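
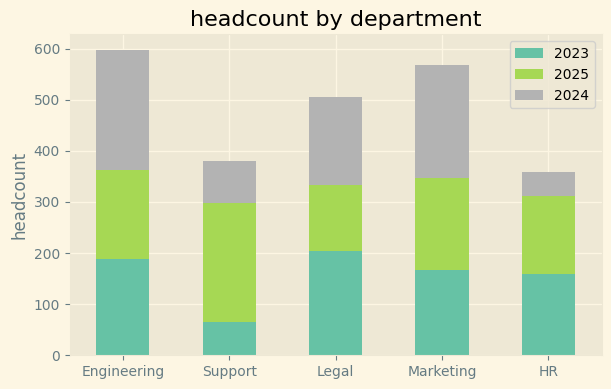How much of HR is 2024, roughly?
2024 top ≈ 350, bottom ≈ 300; segment ≈ 50.

≈ 50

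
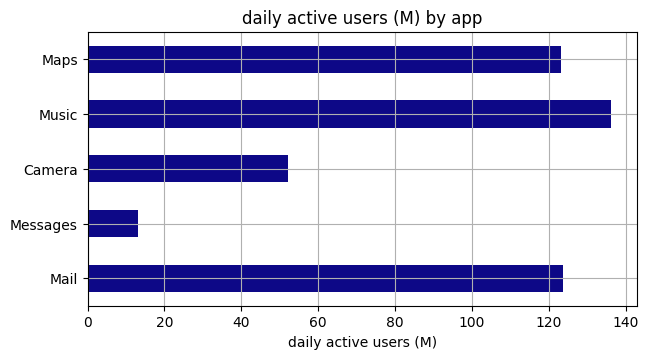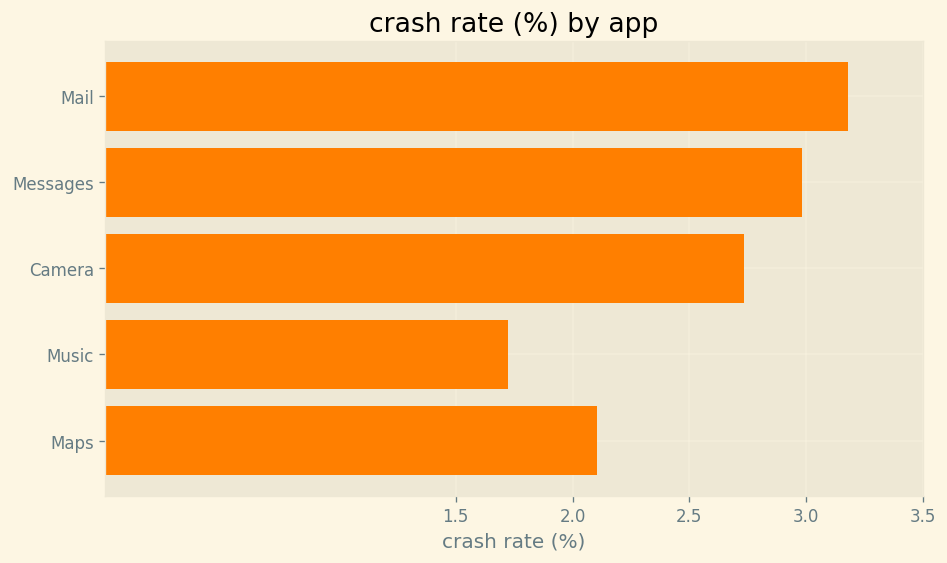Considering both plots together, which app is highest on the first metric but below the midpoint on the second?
Chart 2 median crash rate (%) ≈ 2.5; below-median apps: Music, Maps. Among those, Music has the highest daily active users (M) (≈ 140).

Music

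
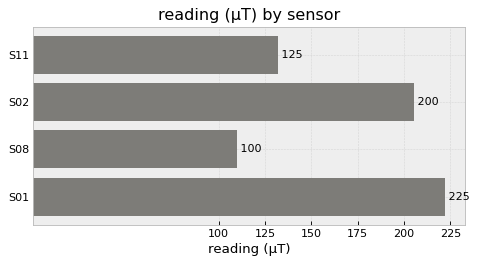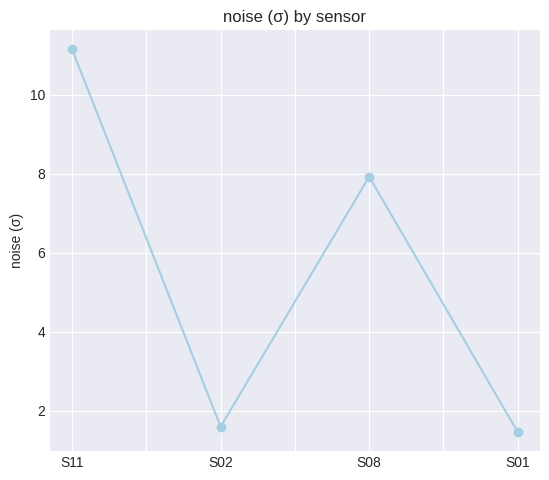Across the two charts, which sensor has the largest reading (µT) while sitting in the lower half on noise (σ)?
S01

Chart 2 median noise (σ) ≈ 4; below-median sensors: S02, S01. Among those, S01 has the highest reading (µT) (≈ 225).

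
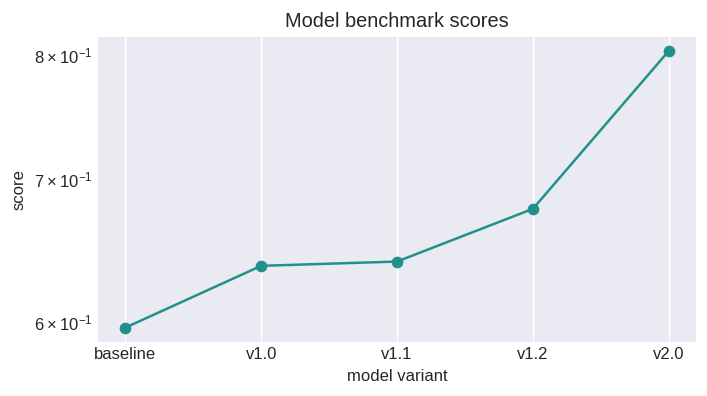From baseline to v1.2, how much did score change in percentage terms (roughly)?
baseline ≈ 0.60, v1.2 ≈ 0.68; (0.68 − 0.60) / 0.60 ≈ +13.3%.

≈ +13.3%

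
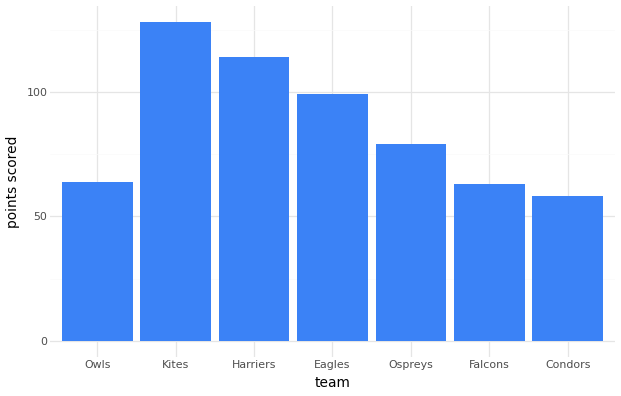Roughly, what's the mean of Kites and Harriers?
≈ 120

(120 + 120) / 2 ≈ 120.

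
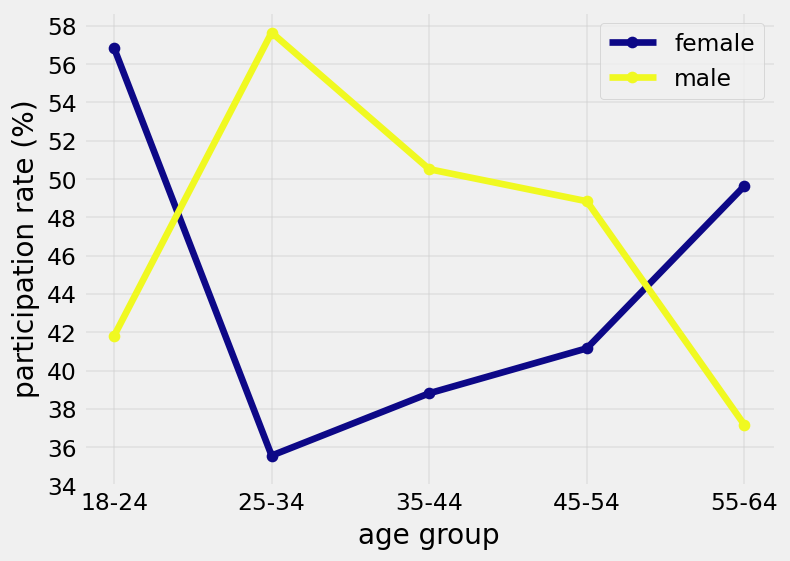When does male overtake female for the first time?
25-34

18-24: male ≈ 42 vs female ≈ 56 (not yet); 25-34: male ≈ 58 vs female ≈ 36 (first crossover).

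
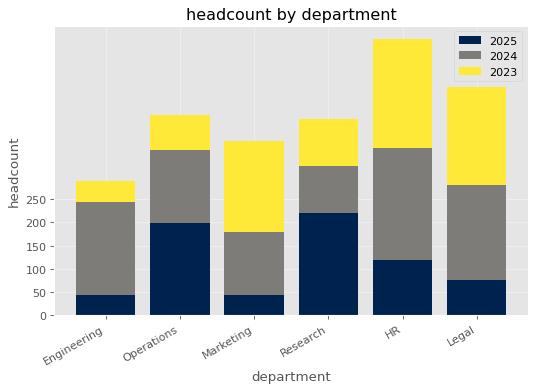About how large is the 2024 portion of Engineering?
≈ 200

2024 top ≈ 250, bottom ≈ 50; segment ≈ 200.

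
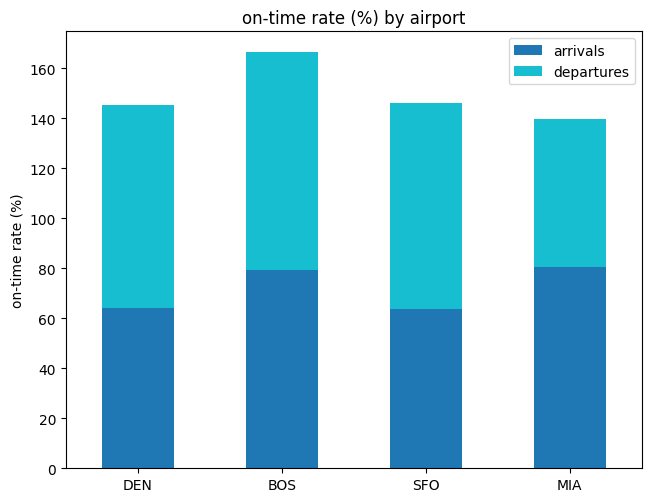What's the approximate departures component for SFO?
departures top ≈ 140, bottom ≈ 60; segment ≈ 80.

≈ 80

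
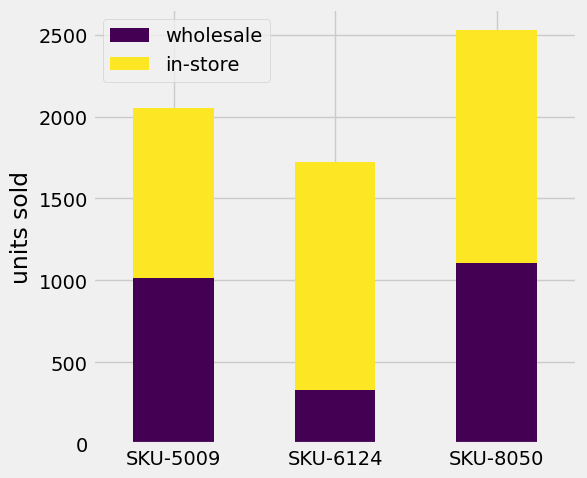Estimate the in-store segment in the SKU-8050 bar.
≈ 1500

in-store top ≈ 2500, bottom ≈ 1000; segment ≈ 1500.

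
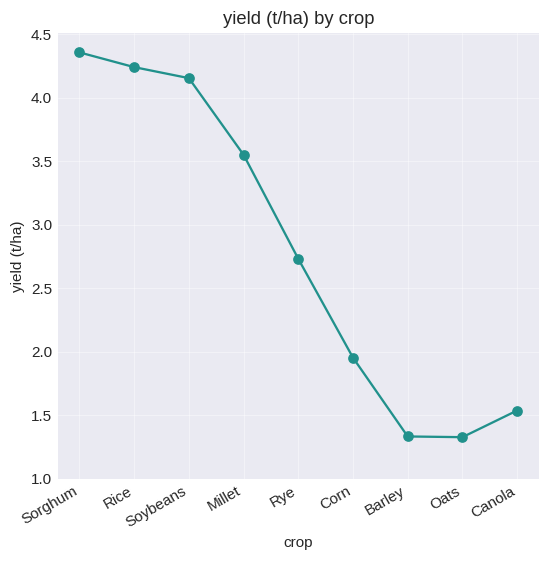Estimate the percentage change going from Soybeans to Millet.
≈ -12.5%

Soybeans ≈ 4.0, Millet ≈ 3.5; (3.5 − 4.0) / 4.0 ≈ -12.5%.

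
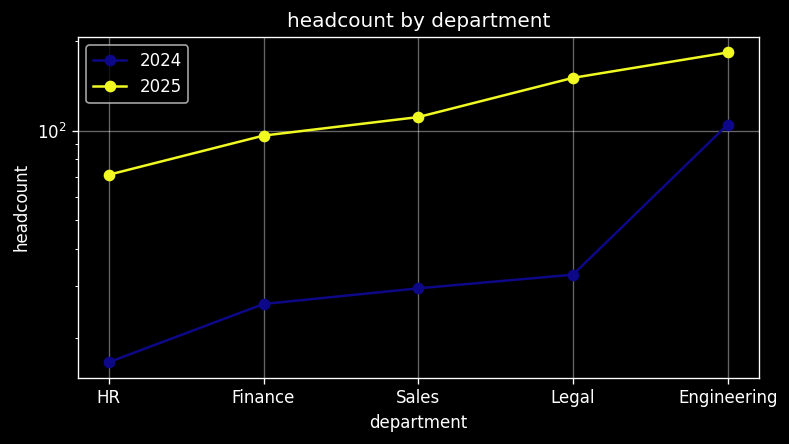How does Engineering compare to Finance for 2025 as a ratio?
Engineering ≈ 180, Finance ≈ 100; 180/100 ≈ 1.8.

≈ 1.8×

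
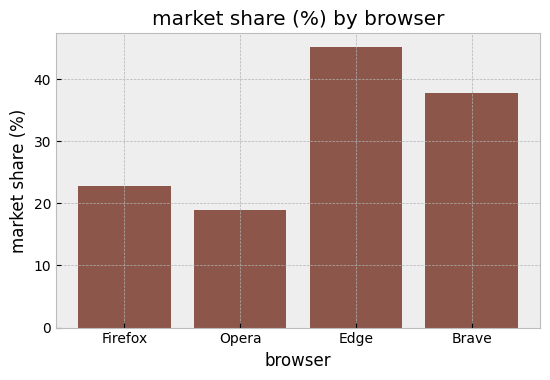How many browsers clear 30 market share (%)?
2

Above 30: Edge, Brave.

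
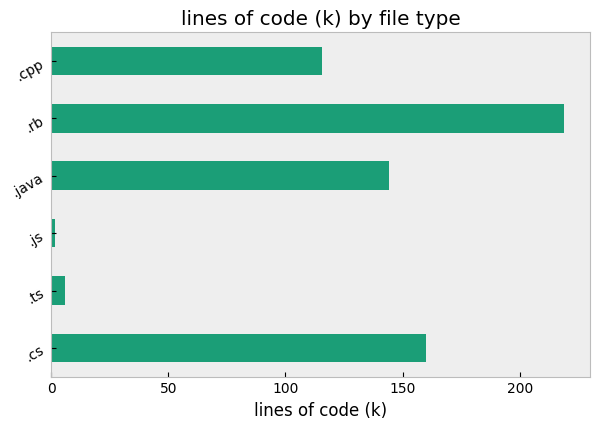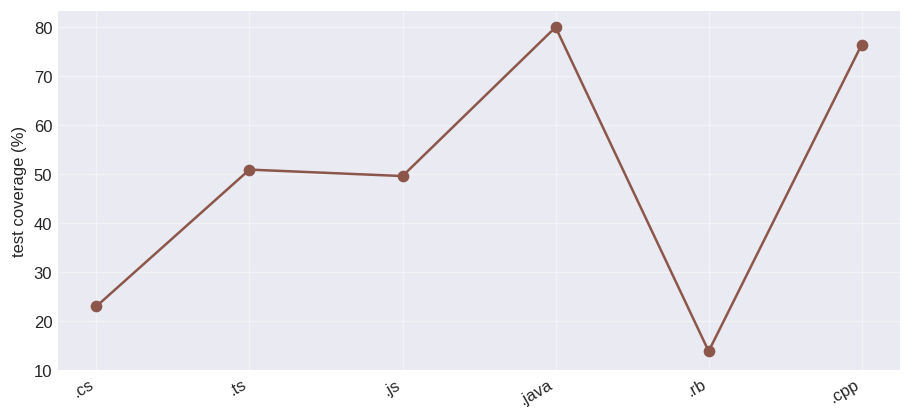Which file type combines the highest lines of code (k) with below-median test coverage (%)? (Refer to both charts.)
Chart 2 median test coverage (%) ≈ 50; below-median file types: .cs, .js, .rb. Among those, .rb has the highest lines of code (k) (≈ 225).

.rb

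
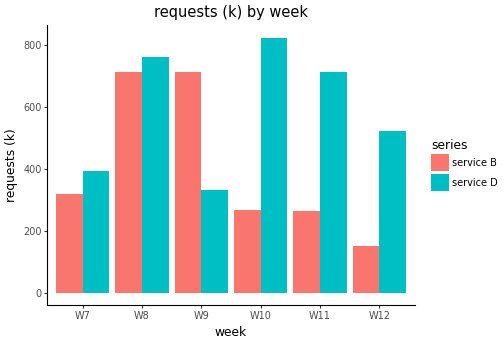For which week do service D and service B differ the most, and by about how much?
W10, ≈ 500 k

W10: service D ≈ 800, service B ≈ 300 → gap ≈ 500. Next-largest (W11) is only ≈ 400.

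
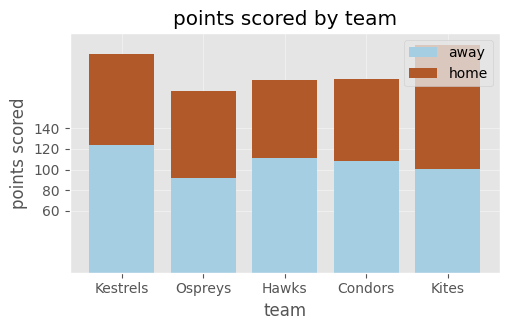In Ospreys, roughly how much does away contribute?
away top ≈ 100, bottom ≈ 0; segment ≈ 100.

≈ 100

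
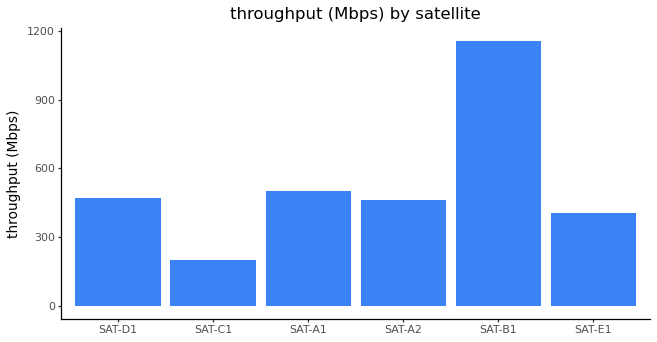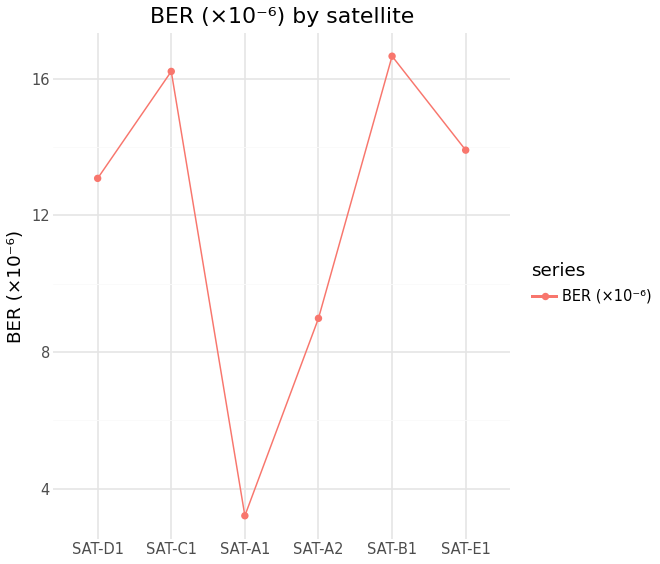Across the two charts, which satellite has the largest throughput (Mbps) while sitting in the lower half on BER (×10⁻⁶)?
Chart 2 median BER (×10⁻⁶) ≈ 14; below-median satellites: SAT-D1, SAT-A1, SAT-A2. Among those, SAT-A1 has the highest throughput (Mbps) (≈ 600).

SAT-A1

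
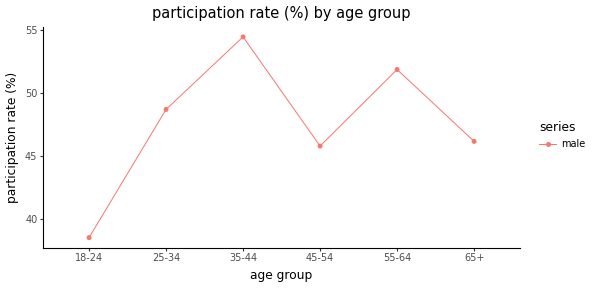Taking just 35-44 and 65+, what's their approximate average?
≈ 50

(54 + 46) / 2 ≈ 50.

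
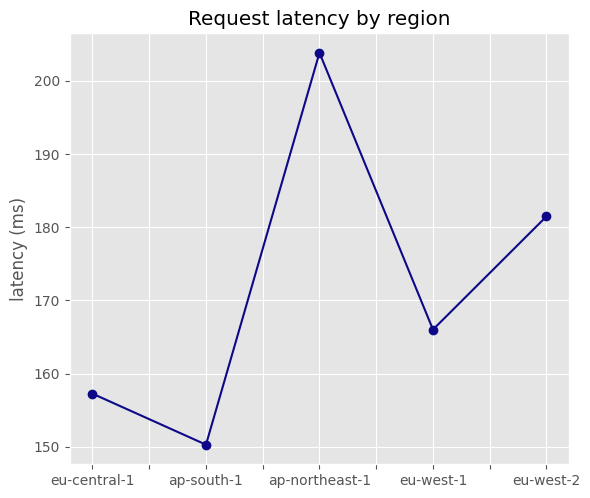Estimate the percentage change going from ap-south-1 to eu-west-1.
ap-south-1 ≈ 150, eu-west-1 ≈ 165; (165 − 150) / 150 ≈ +10%.

≈ +10%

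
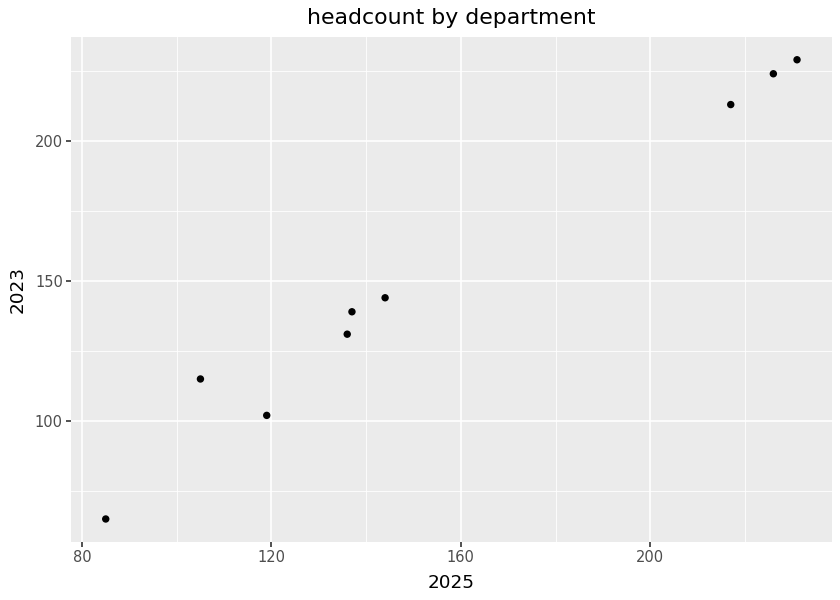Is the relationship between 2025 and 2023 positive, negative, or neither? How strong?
Points are positively correlated; strong (|r| ≈ 1.0).

positive, strong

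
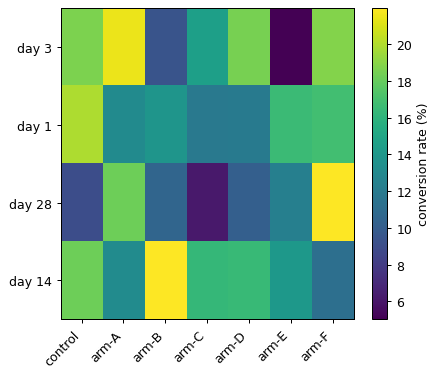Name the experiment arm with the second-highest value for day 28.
Top 3 for day 28: arm-F ≈ 22, arm-A ≈ 18, arm-E ≈ 12.

arm-A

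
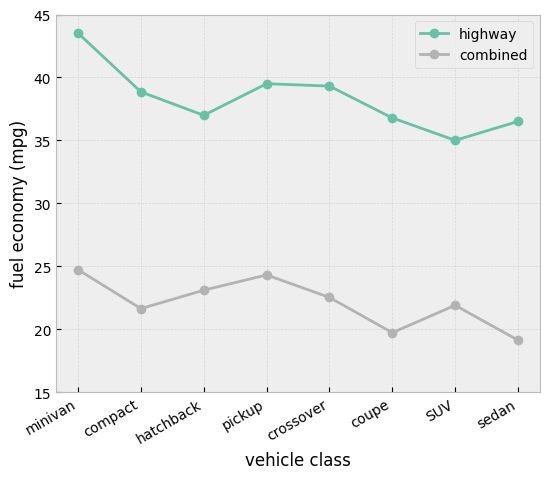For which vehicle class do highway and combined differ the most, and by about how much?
minivan, ≈ 20 mpg

minivan: highway ≈ 45, combined ≈ 25 → gap ≈ 20. Next-largest (sedan) is only ≈ 15.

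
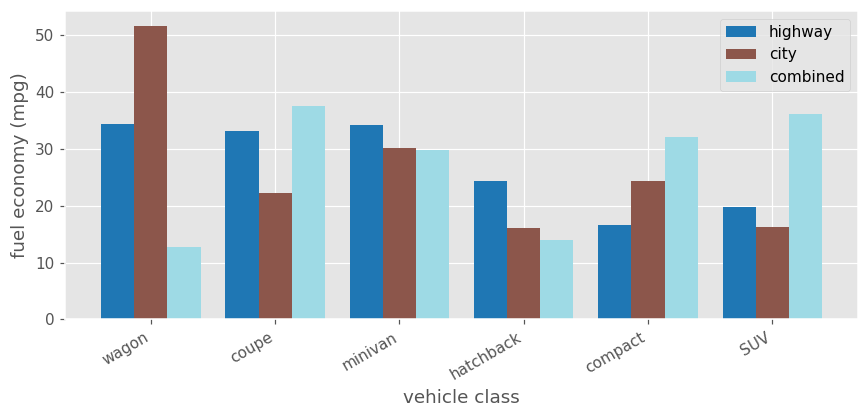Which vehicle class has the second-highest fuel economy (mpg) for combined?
SUV

Top 3 for combined: coupe ≈ 40, SUV ≈ 35, compact ≈ 30.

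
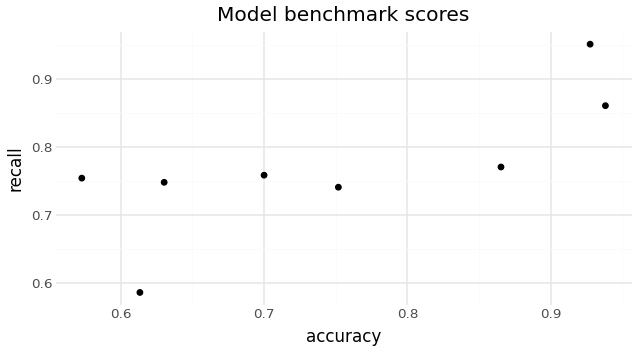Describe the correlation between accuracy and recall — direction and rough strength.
Points are positively correlated; strong (|r| ≈ 0.8).

positive, strong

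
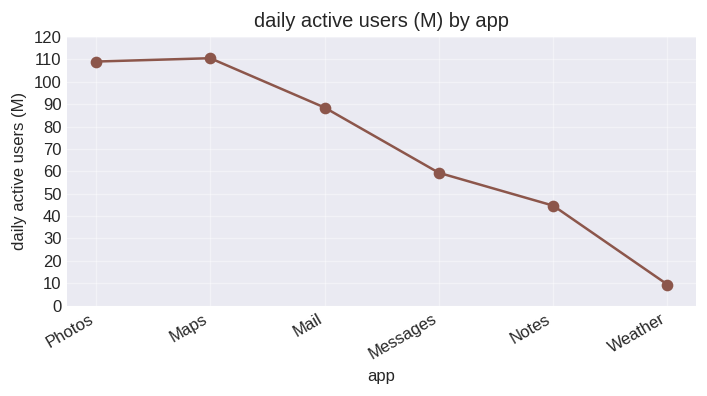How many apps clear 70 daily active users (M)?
Above 70: Photos, Maps, Mail.

3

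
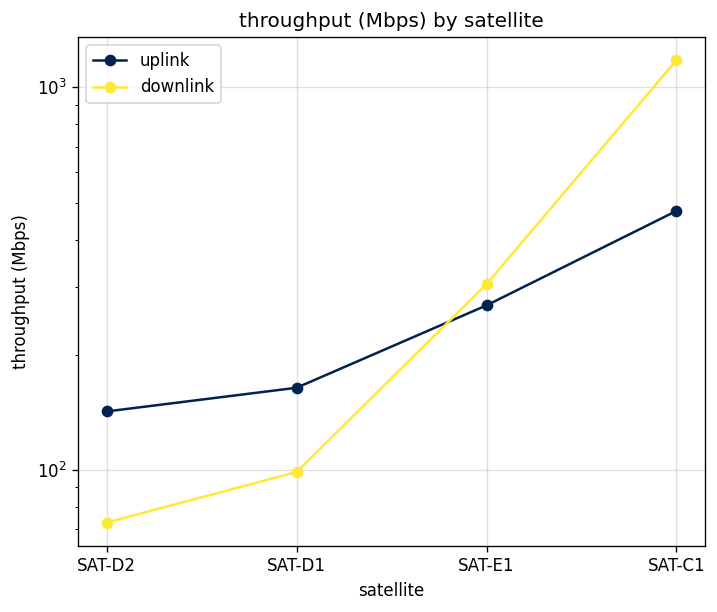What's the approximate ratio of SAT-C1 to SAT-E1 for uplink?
≈ 1.67×

SAT-C1 ≈ 500, SAT-E1 ≈ 300; 500/300 ≈ 1.67.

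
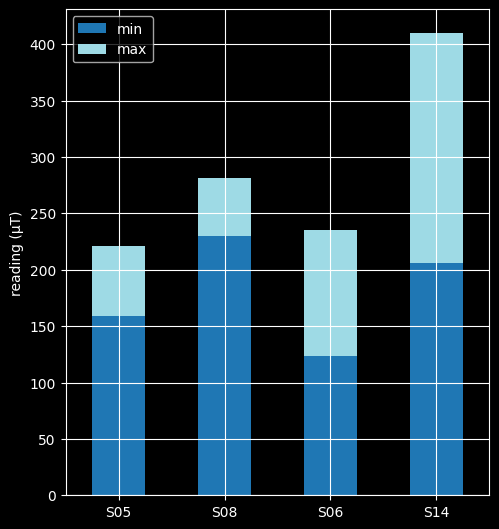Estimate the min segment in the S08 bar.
≈ 250

min top ≈ 250, bottom ≈ 0; segment ≈ 250.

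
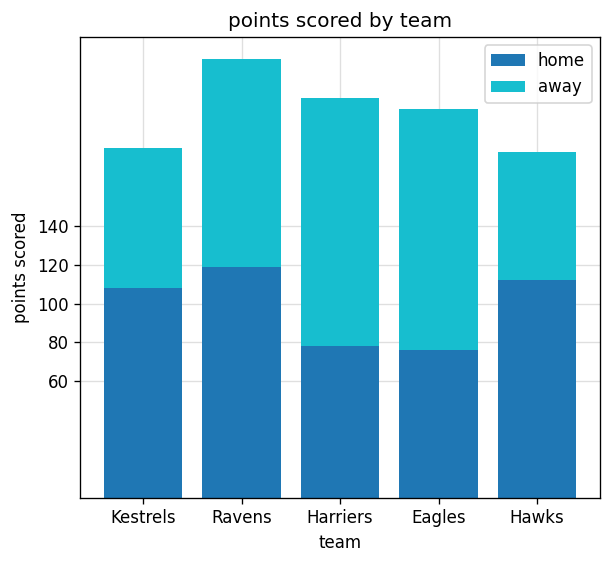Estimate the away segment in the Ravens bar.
≈ 100

away top ≈ 220, bottom ≈ 120; segment ≈ 100.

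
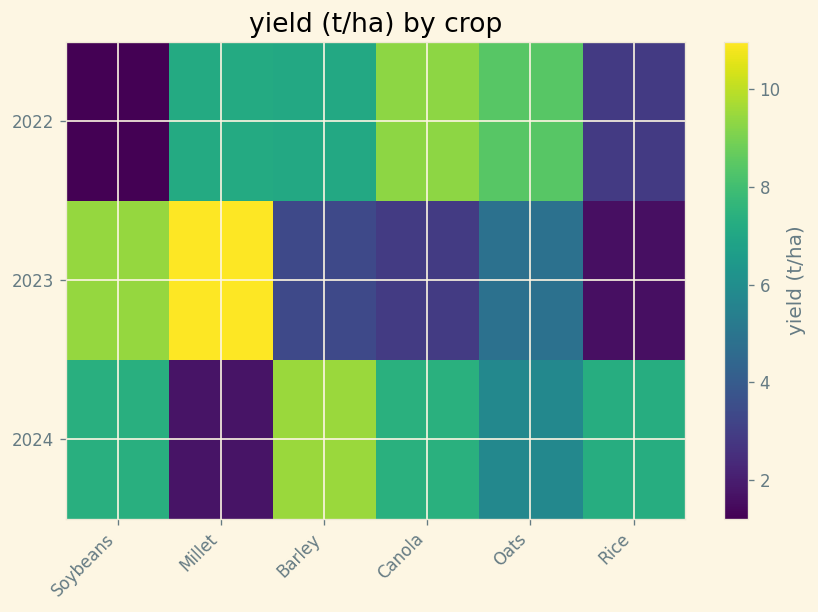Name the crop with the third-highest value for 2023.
Top 4 for 2023: Millet ≈ 11, Soybeans ≈ 9, Oats ≈ 5, Barley ≈ 3.

Oats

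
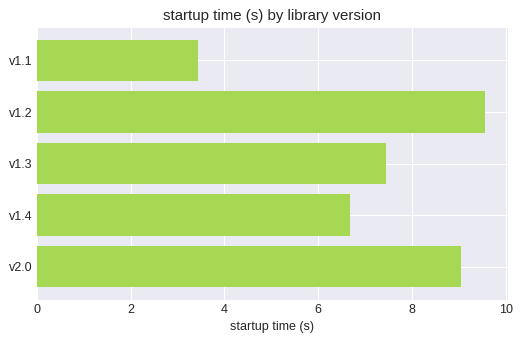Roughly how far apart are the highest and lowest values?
Max v1.2 ≈ 10, min v1.1 ≈ 3; range ≈ 7.

≈ 7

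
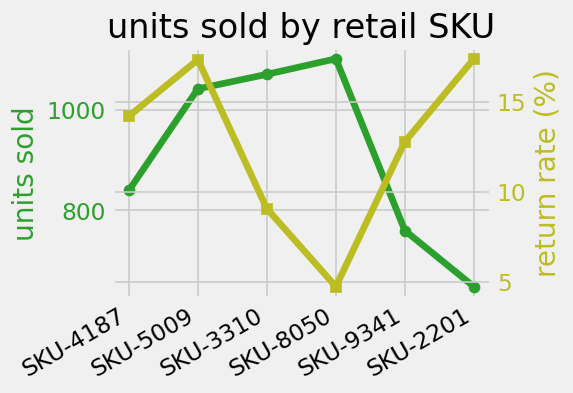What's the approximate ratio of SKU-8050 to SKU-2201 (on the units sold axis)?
SKU-8050 ≈ 1100, SKU-2201 ≈ 650; 1100/650 ≈ 1.69.

≈ 1.69×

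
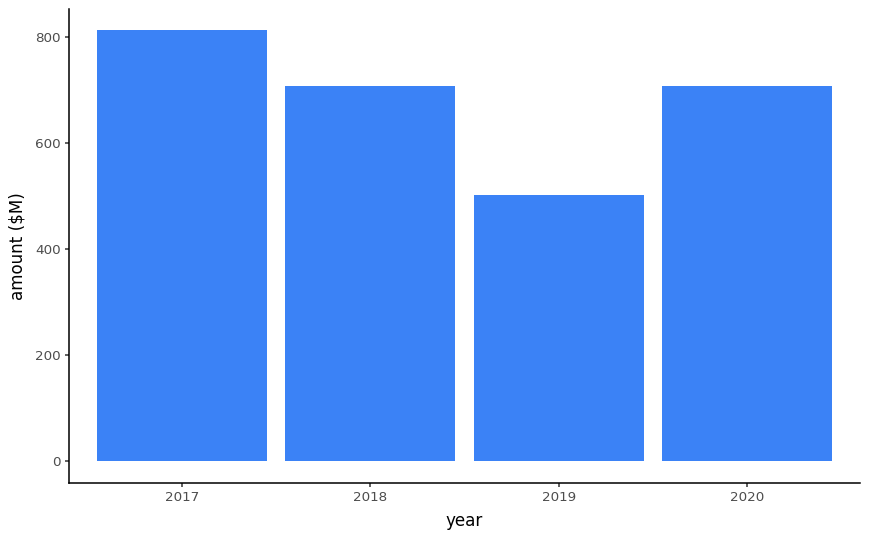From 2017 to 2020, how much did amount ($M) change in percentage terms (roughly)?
≈ -12.5%

2017 ≈ 800, 2020 ≈ 700; (700 − 800) / 800 ≈ -12.5%.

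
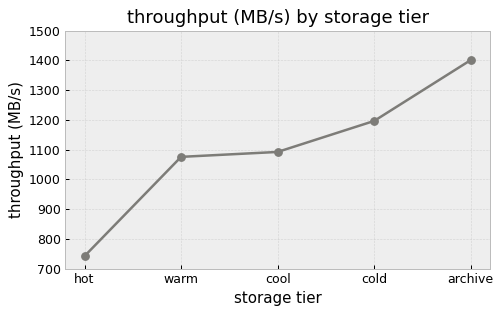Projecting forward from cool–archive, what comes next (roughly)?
≈ 1550

Last three: 1100, 1200, 1400 → slope ≈ 150/step → next ≈ 1550.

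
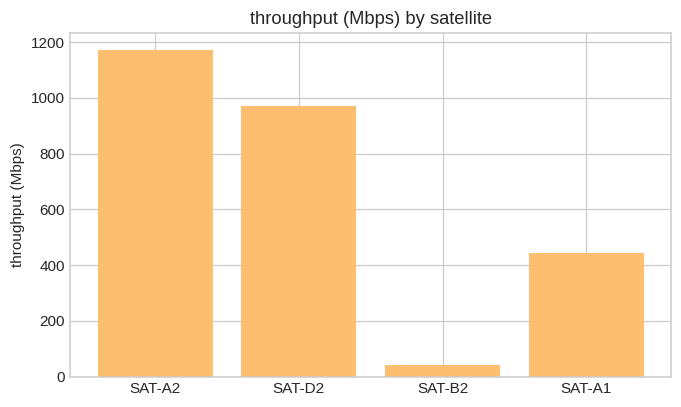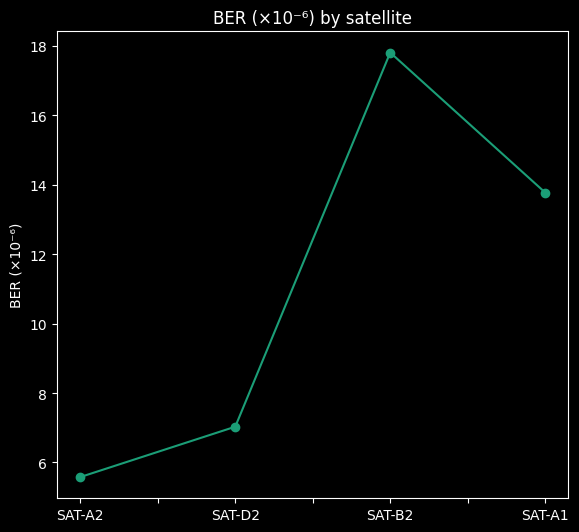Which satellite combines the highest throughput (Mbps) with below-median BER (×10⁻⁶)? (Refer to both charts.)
Chart 2 median BER (×10⁻⁶) ≈ 10; below-median satellites: SAT-A2, SAT-D2. Among those, SAT-A2 has the highest throughput (Mbps) (≈ 1200).

SAT-A2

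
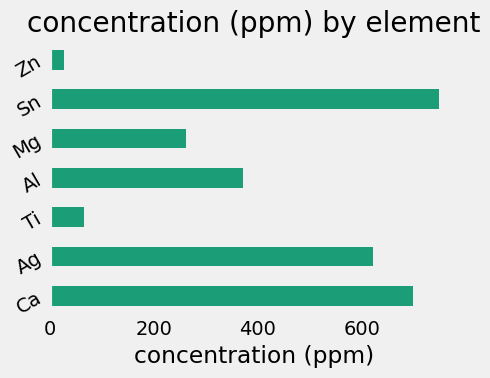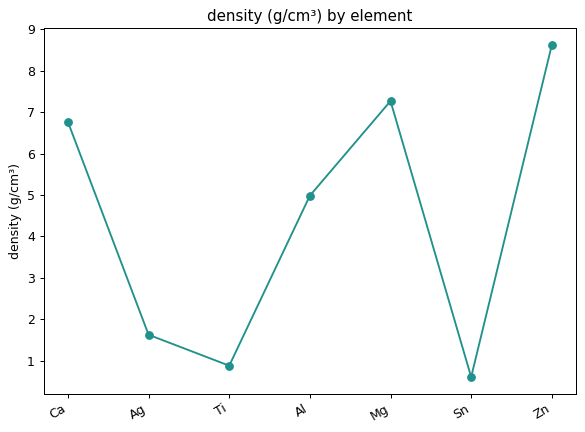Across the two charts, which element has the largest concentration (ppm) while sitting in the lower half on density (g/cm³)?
Sn

Chart 2 median density (g/cm³) ≈ 5; below-median elements: Ag, Ti, Sn. Among those, Sn has the highest concentration (ppm) (≈ 700).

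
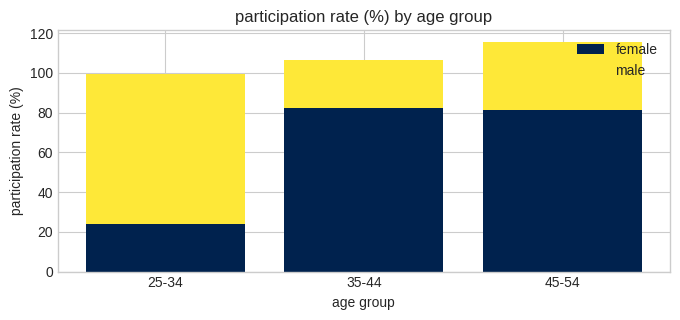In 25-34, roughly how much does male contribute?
≈ 80

male top ≈ 100, bottom ≈ 20; segment ≈ 80.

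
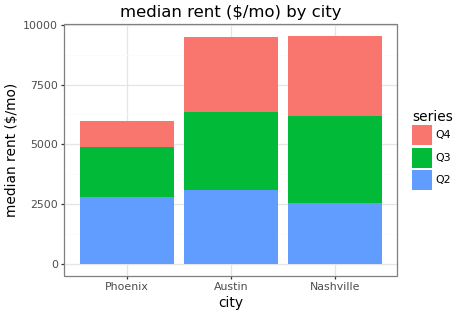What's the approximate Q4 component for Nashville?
≈ 4000

Q4 top ≈ 10000, bottom ≈ 6000; segment ≈ 4000.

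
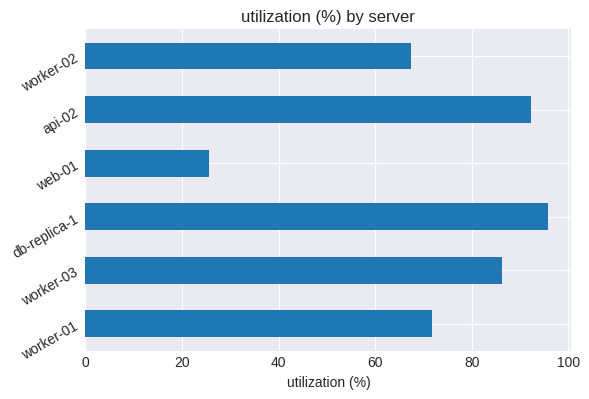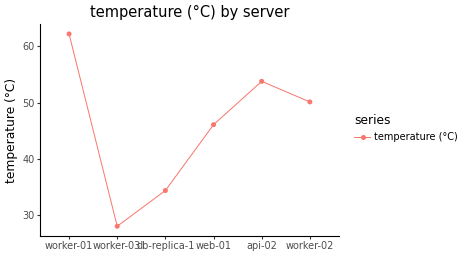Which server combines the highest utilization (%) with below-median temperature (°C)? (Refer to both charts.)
Chart 2 median temperature (°C) ≈ 50; below-median servers: worker-03, db-replica-1, web-01. Among those, db-replica-1 has the highest utilization (%) (≈ 100).

db-replica-1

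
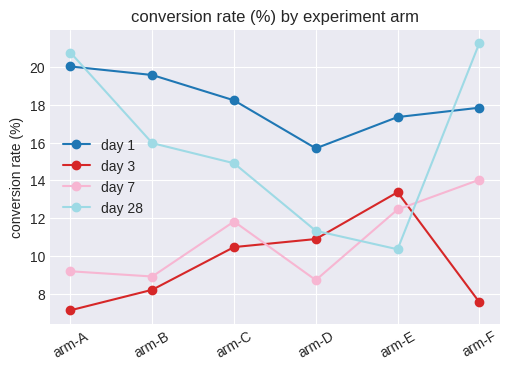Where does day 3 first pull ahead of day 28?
arm-E

arm-D: day 3 ≈ 10 vs day 28 ≈ 12 (not yet); arm-E: day 3 ≈ 14 vs day 28 ≈ 10 (first crossover).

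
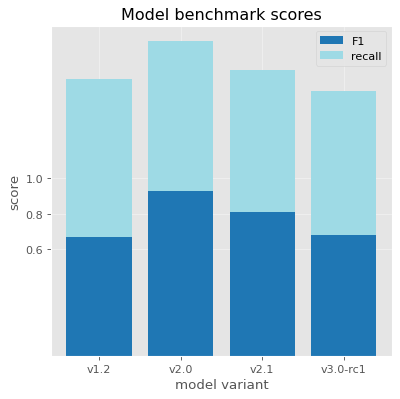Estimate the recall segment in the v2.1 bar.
recall top ≈ 1.6, bottom ≈ 0.8; segment ≈ 0.8.

≈ 0.8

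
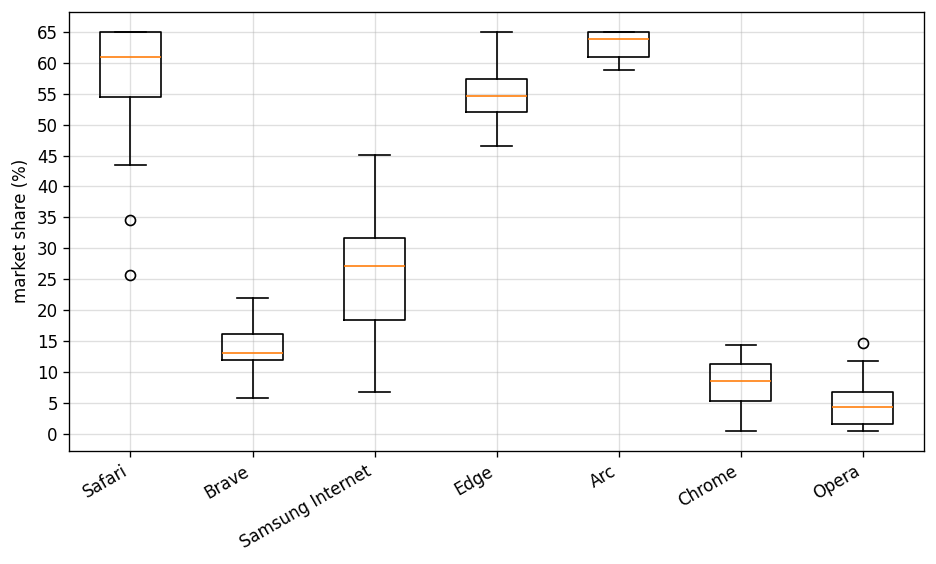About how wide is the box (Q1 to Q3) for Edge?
Q3 ≈ 55, Q1 ≈ 50; IQR ≈ 5.

≈ 5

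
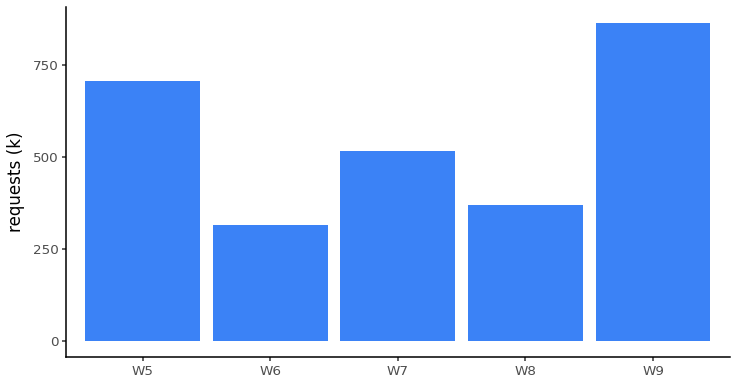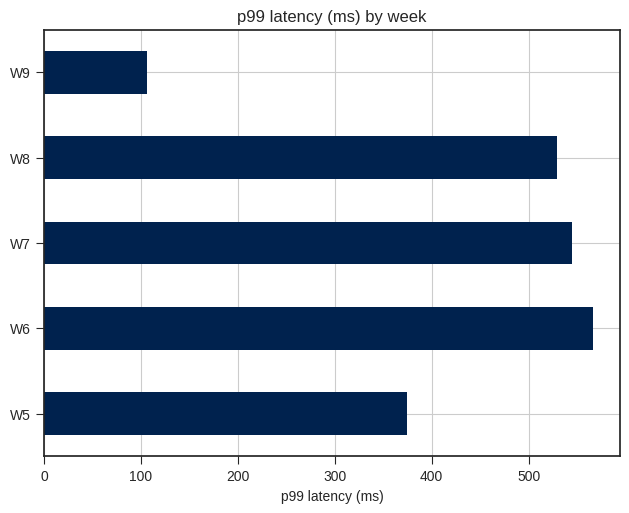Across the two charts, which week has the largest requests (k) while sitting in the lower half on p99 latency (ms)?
Chart 2 median p99 latency (ms) ≈ 500; below-median weeks: W5, W9. Among those, W9 has the highest requests (k) (≈ 900).

W9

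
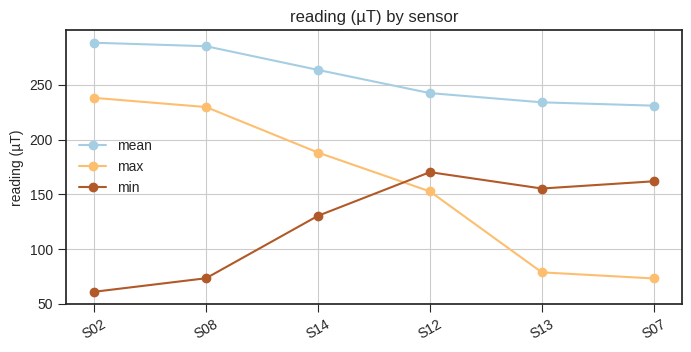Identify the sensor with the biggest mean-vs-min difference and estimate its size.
S02: mean ≈ 280, min ≈ 60 → gap ≈ 220. Next-largest (S08) is only ≈ 200.

S02, ≈ 220 µT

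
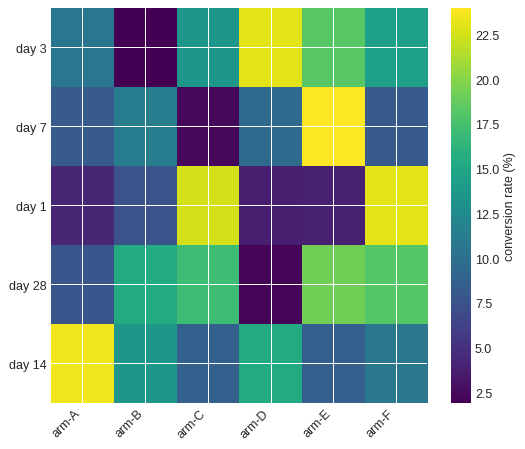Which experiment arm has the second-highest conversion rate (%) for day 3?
arm-E

Top 3 for day 3: arm-D ≈ 24, arm-E ≈ 18, arm-F ≈ 14.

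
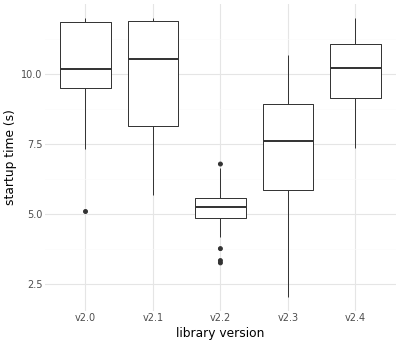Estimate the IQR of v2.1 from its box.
≈ 4.0

Q3 ≈ 12.0, Q1 ≈ 8.0; IQR ≈ 4.0.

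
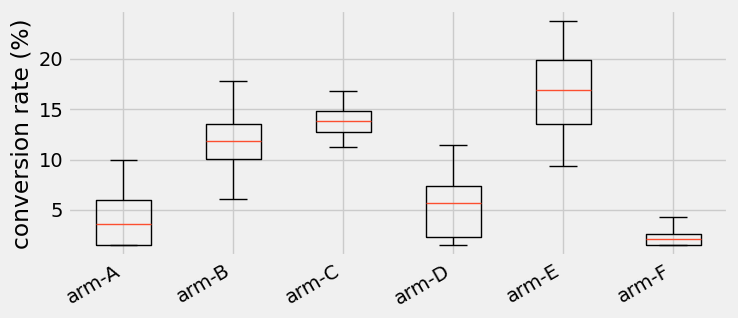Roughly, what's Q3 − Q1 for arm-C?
Q3 ≈ 14, Q1 ≈ 12; IQR ≈ 2.

≈ 2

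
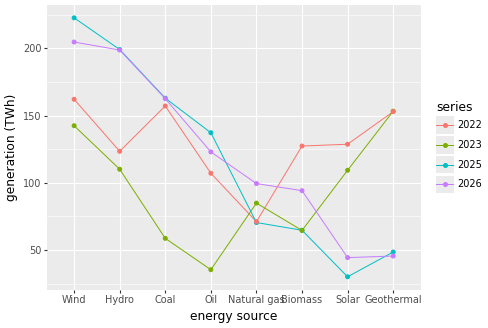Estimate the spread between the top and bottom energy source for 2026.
≈ 160

Max Wind ≈ 200, min Solar ≈ 40; range ≈ 160.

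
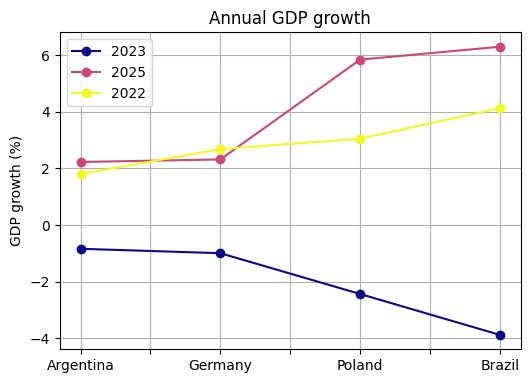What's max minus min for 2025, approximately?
Max Brazil ≈ 6, min Argentina ≈ 2; range ≈ 4.

≈ 4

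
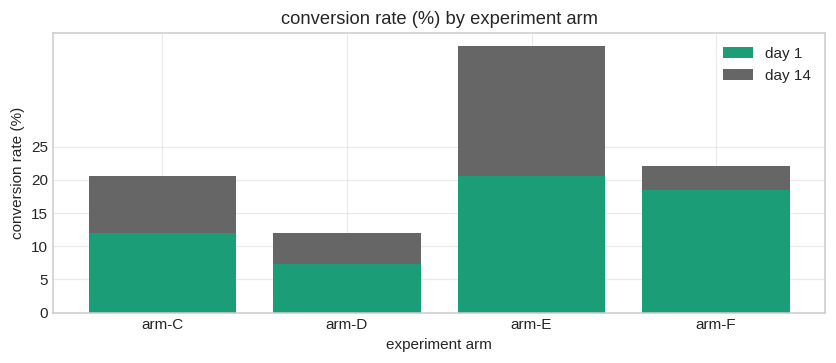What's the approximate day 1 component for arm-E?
≈ 20

day 1 top ≈ 20, bottom ≈ 0; segment ≈ 20.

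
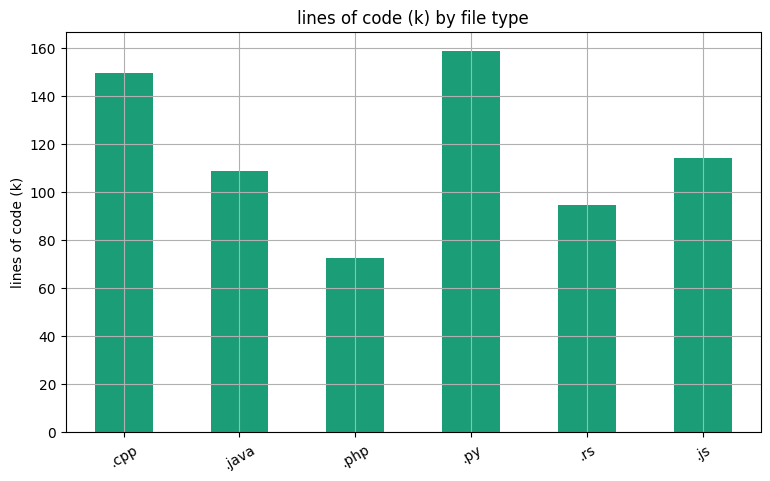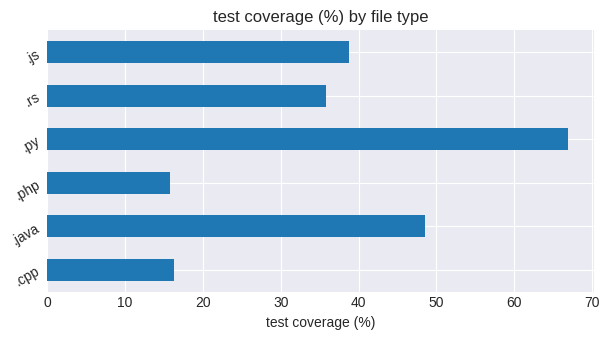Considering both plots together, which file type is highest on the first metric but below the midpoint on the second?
Chart 2 median test coverage (%) ≈ 40; below-median file types: .cpp, .php, .rs. Among those, .cpp has the highest lines of code (k) (≈ 140).

.cpp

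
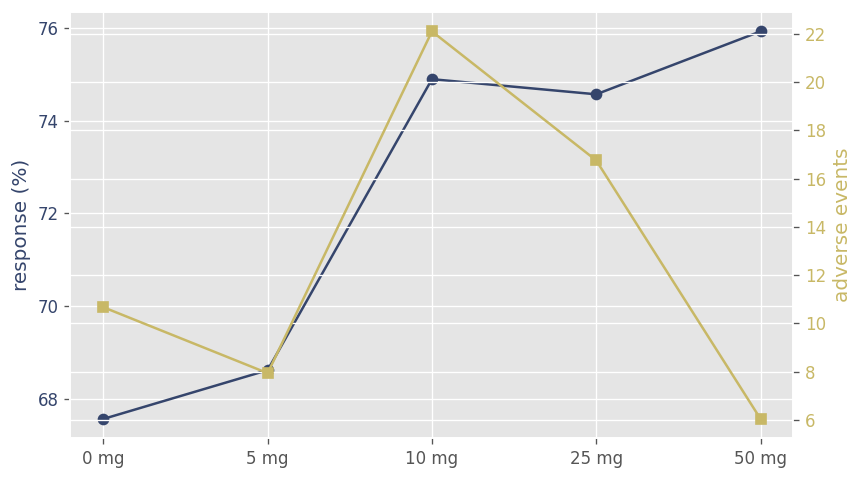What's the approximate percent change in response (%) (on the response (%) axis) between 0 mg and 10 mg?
≈ +10.3%

0 mg ≈ 68, 10 mg ≈ 75; (75 − 68) / 68 ≈ +10.3%.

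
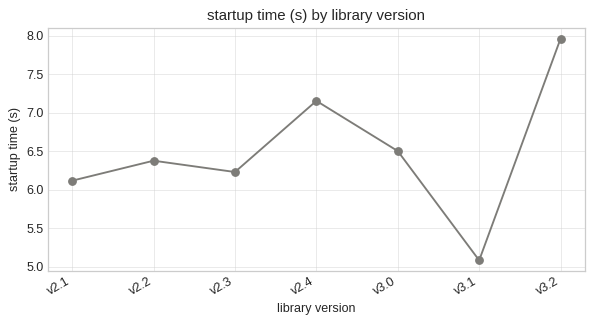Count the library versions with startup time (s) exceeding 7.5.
Above 7.5: v3.2.

1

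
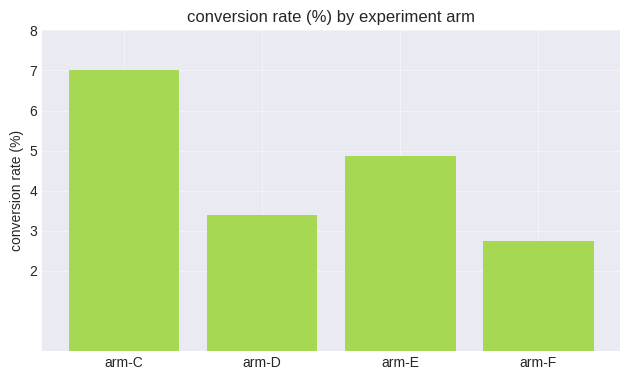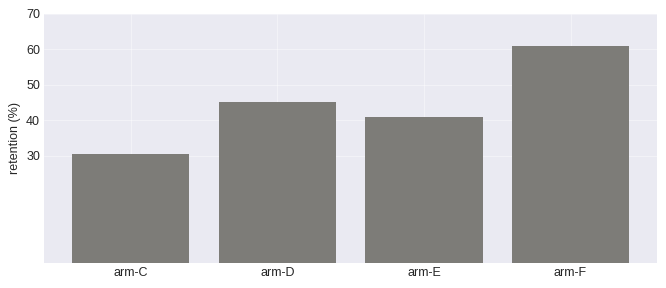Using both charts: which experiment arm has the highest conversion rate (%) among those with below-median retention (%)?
arm-C

Chart 2 median retention (%) ≈ 40; below-median experiment arms: arm-C, arm-E. Among those, arm-C has the highest conversion rate (%) (≈ 7).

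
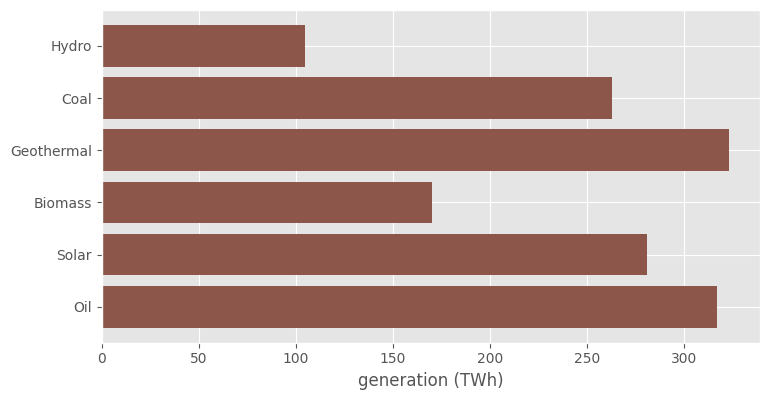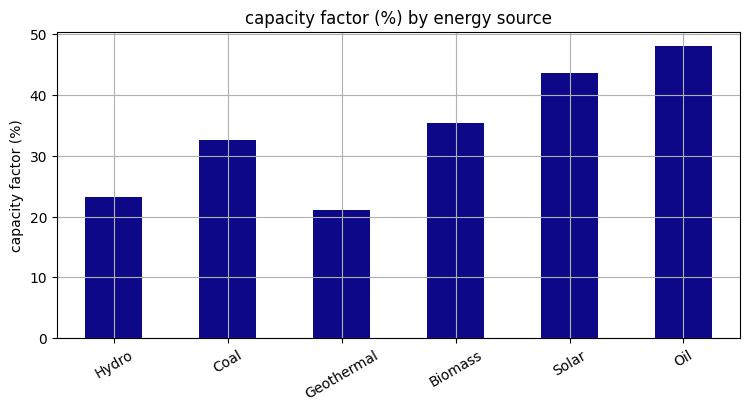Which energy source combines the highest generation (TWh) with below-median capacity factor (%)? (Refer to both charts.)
Chart 2 median capacity factor (%) ≈ 35; below-median energy sources: Hydro, Coal, Geothermal. Among those, Geothermal has the highest generation (TWh) (≈ 300).

Geothermal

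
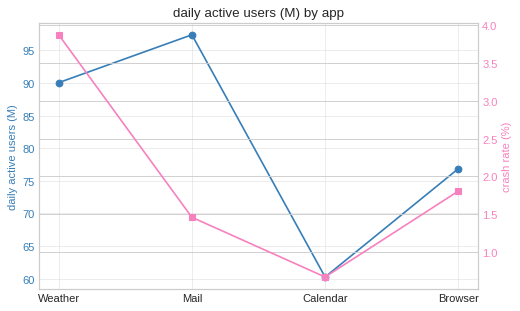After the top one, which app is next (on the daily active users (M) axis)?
Weather

Top 3 (on the daily active users (M) axis): Mail ≈ 95, Weather ≈ 90, Browser ≈ 75.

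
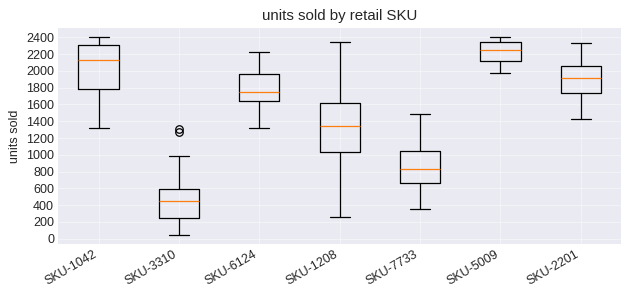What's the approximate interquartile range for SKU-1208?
Q3 ≈ 1600, Q1 ≈ 1000; IQR ≈ 600.

≈ 600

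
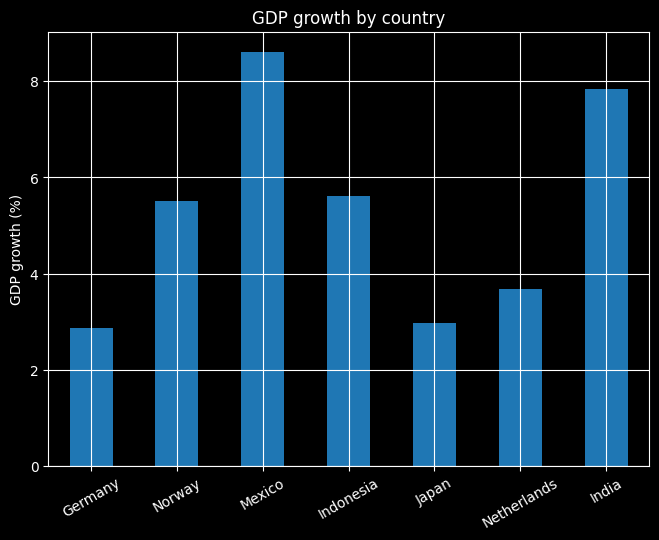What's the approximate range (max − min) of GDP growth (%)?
≈ 6

Max Mexico ≈ 9, min Germany ≈ 3; range ≈ 6.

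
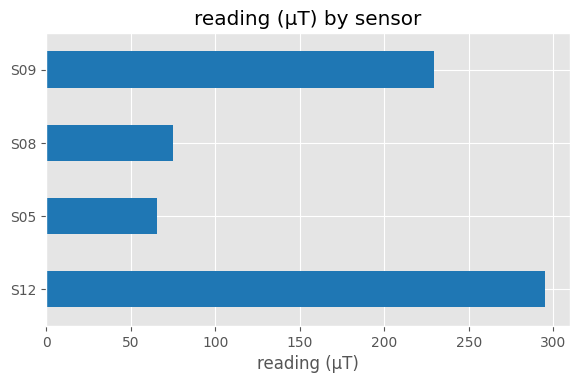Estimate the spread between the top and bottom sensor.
≈ 225

Max S12 ≈ 300, min S05 ≈ 75; range ≈ 225.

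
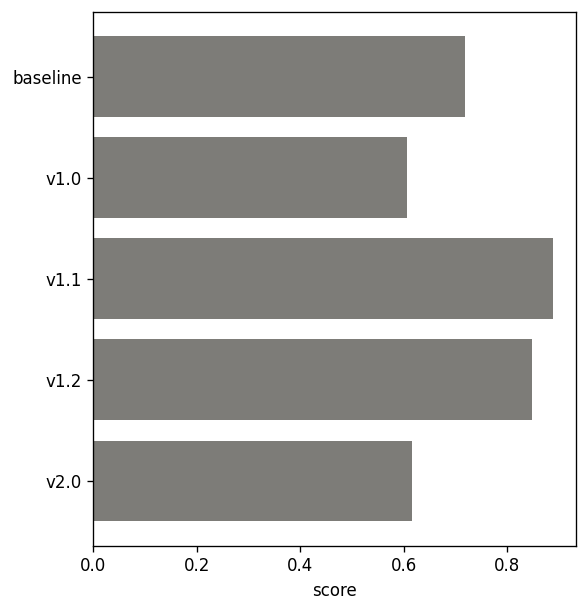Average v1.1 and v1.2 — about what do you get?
(0.9 + 0.8) / 2 ≈ 0.85.

≈ 0.85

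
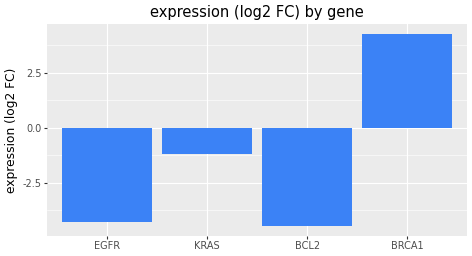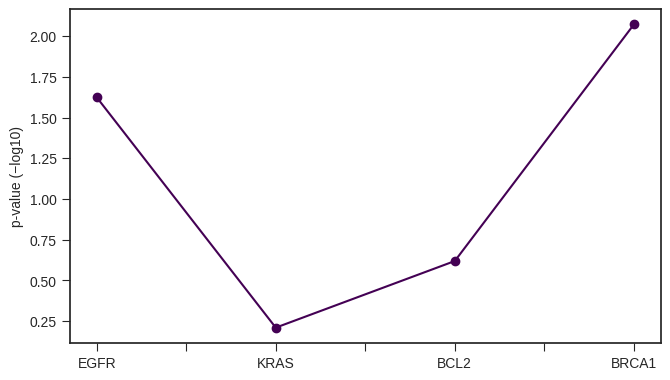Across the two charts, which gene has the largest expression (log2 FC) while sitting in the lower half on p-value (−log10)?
KRAS

Chart 2 median p-value (−log10) ≈ 1.2; below-median genes: KRAS, BCL2. Among those, KRAS has the highest expression (log2 FC) (≈ -1).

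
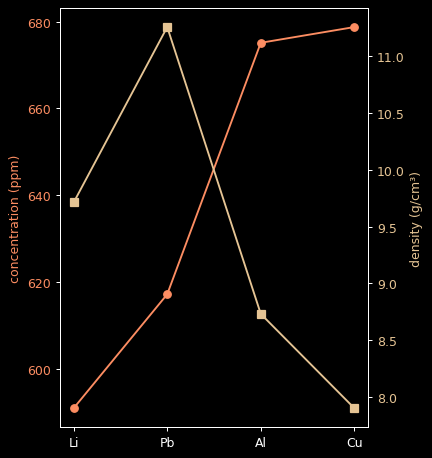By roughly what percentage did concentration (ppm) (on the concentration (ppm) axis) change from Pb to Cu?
≈ +9.7%

Pb ≈ 620, Cu ≈ 680; (680 − 620) / 620 ≈ +9.7%.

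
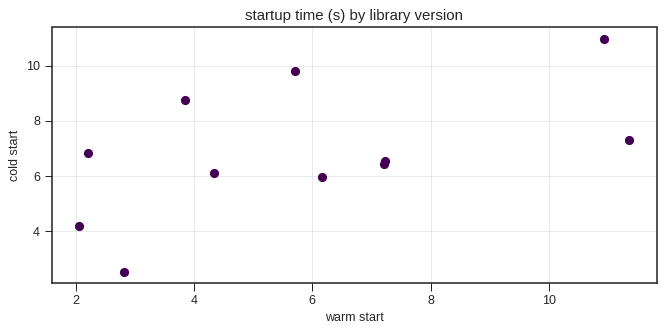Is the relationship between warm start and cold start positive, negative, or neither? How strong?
Points are positively correlated; moderate (|r| ≈ 0.6).

positive, moderate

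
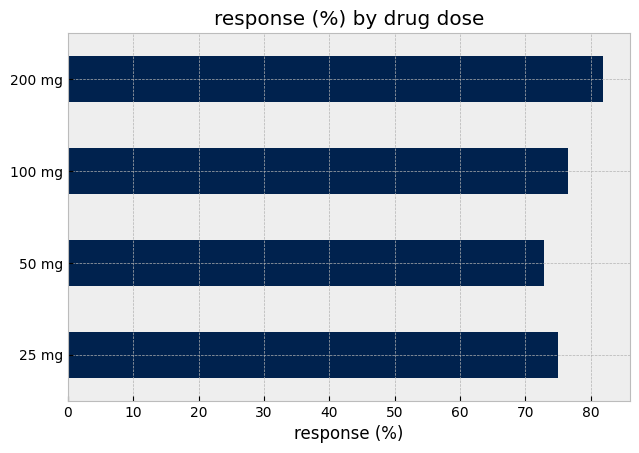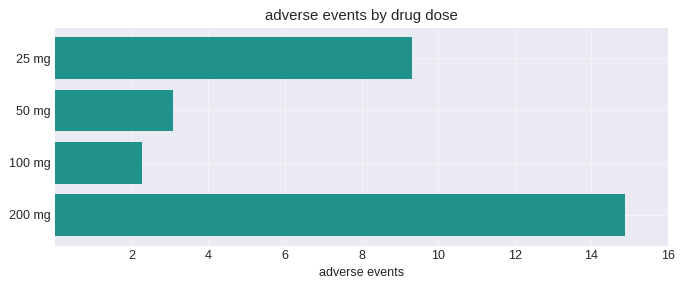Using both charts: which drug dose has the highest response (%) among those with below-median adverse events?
100 mg

Chart 2 median adverse events ≈ 6; below-median drug doses: 50 mg, 100 mg. Among those, 100 mg has the highest response (%) (≈ 80).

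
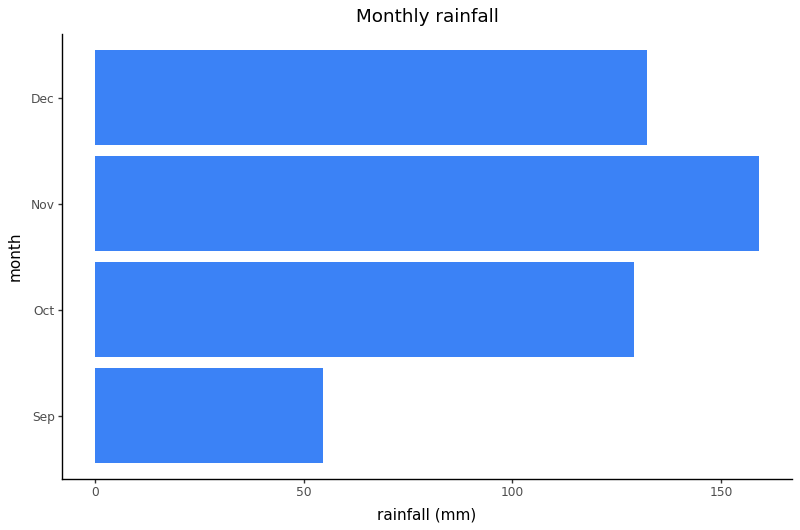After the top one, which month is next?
Top 3: Nov ≈ 160, Dec ≈ 140, Oct ≈ 120.

Dec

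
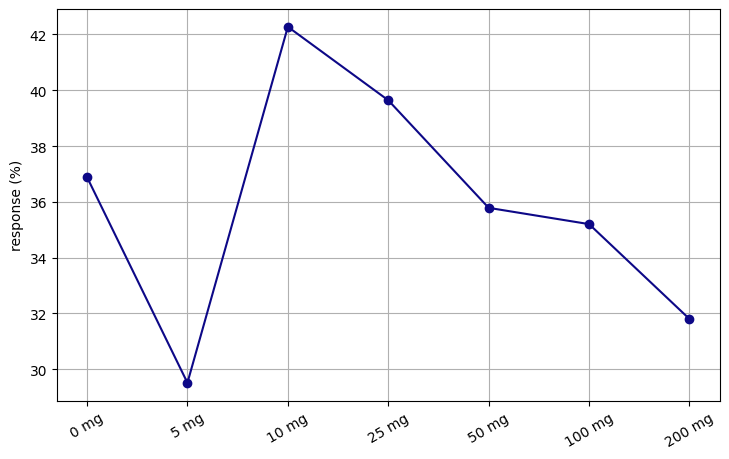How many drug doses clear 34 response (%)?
Above 34: 0 mg, 10 mg, 25 mg, 50 mg, 100 mg.

5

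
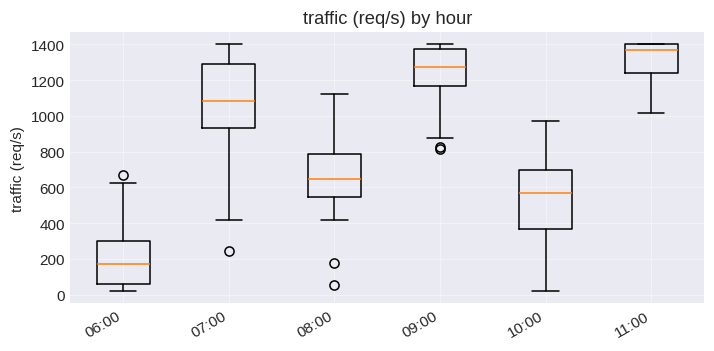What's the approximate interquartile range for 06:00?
≈ 200

Q3 ≈ 200, Q1 ≈ 0; IQR ≈ 200.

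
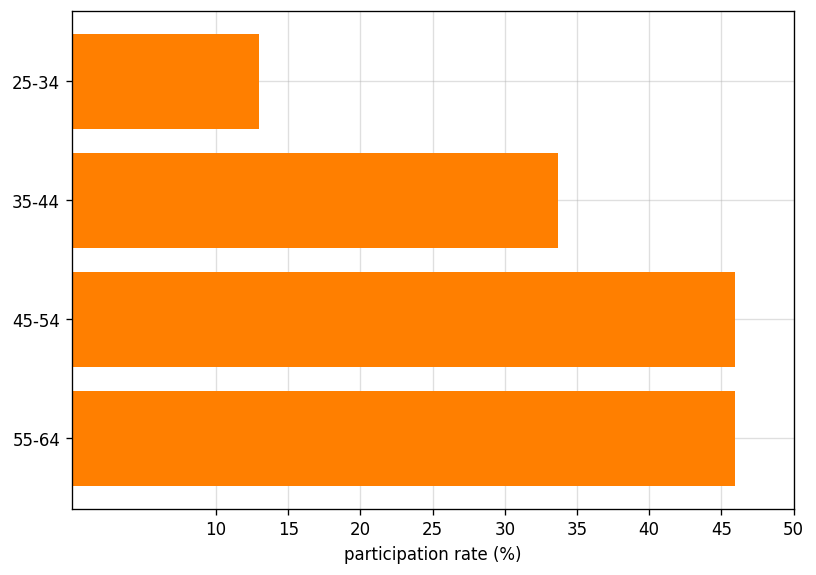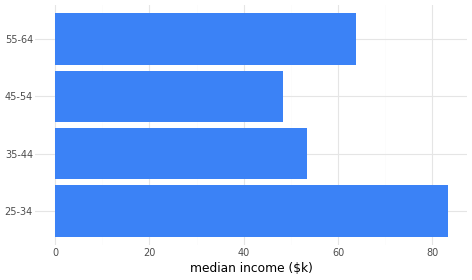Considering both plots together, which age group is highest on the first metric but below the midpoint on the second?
Chart 2 median median income ($k) ≈ 60; below-median age groups: 35-44, 45-54. Among those, 45-54 has the highest participation rate (%) (≈ 45).

45-54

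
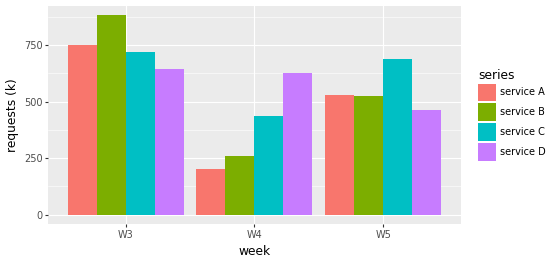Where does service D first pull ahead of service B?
W3: service D ≈ 600 vs service B ≈ 900 (not yet); W4: service D ≈ 600 vs service B ≈ 300 (first crossover).

W4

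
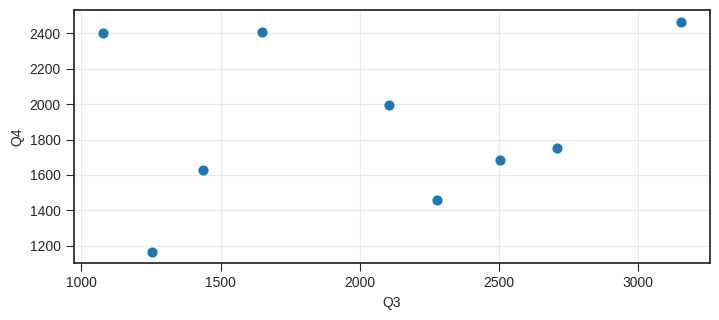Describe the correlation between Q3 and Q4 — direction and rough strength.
no clear correlation

Points are roughly uncorrelated; weak (|r| ≈ 0.2).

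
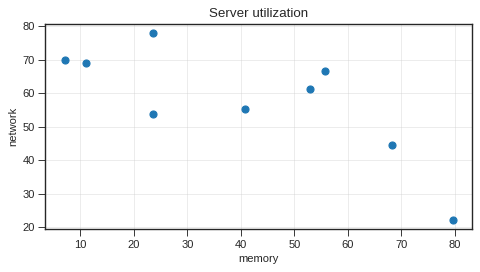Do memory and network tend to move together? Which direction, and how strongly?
negative, strong

Points are negatively correlated; strong (|r| ≈ 0.8).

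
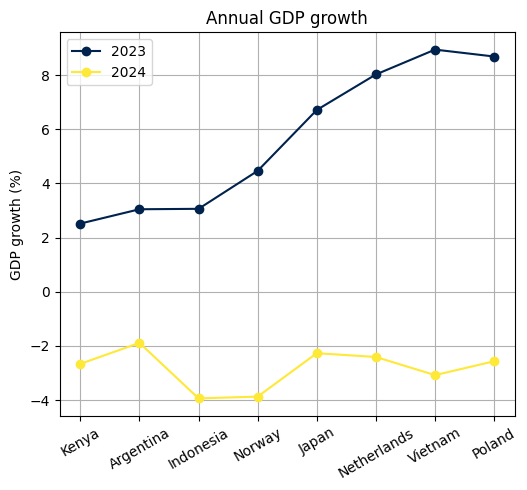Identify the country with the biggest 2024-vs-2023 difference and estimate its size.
Vietnam: 2024 ≈ -4, 2023 ≈ 8 → gap ≈ 12. Next-largest (Poland) is only ≈ 10.

Vietnam, ≈ 12 %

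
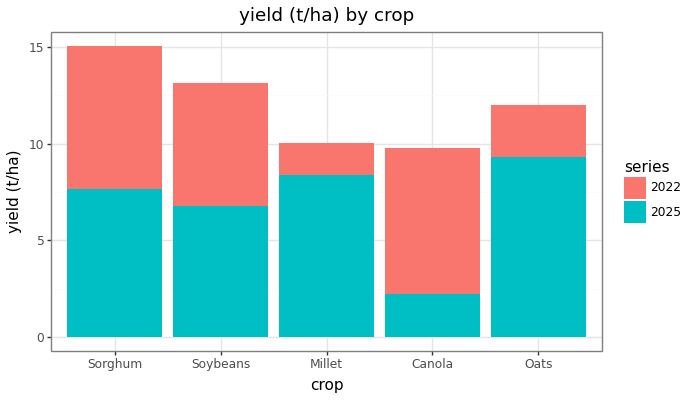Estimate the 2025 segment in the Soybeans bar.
≈ 6

2025 top ≈ 6, bottom ≈ 0; segment ≈ 6.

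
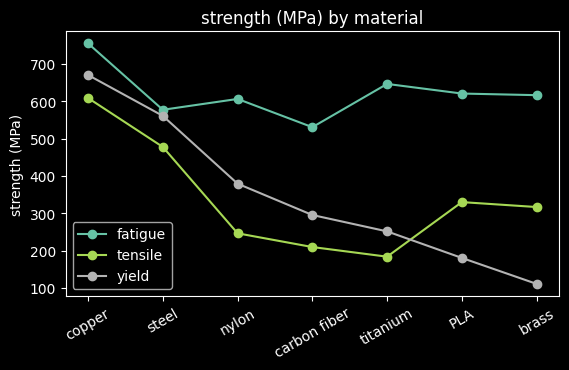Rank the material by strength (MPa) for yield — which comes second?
Top 3 for yield: copper ≈ 700, steel ≈ 600, nylon ≈ 400.

steel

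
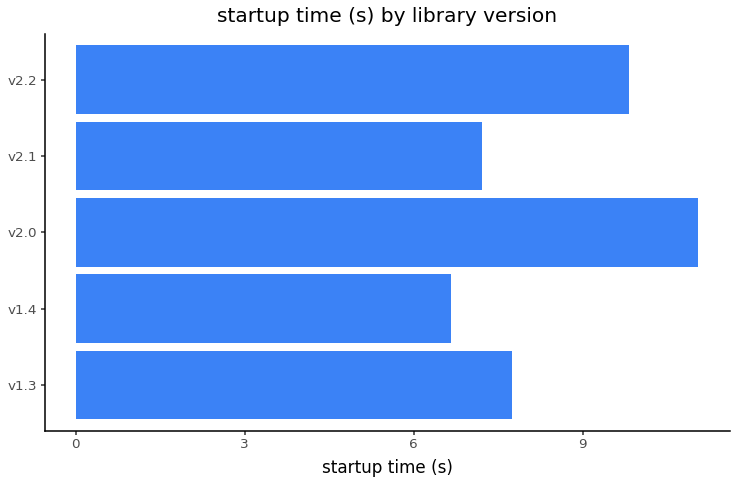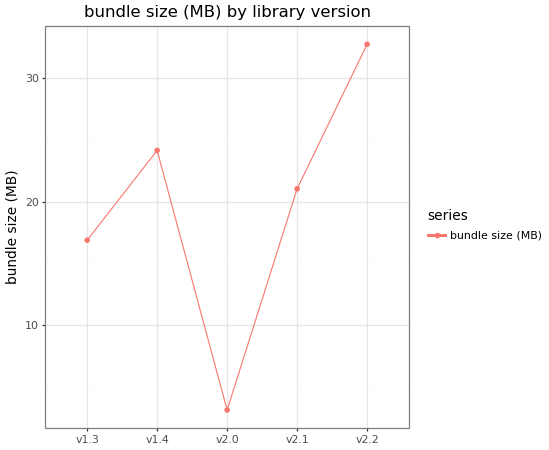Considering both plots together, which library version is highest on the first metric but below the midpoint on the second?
v2.0

Chart 2 median bundle size (MB) ≈ 20; below-median library versions: v1.3, v2.0. Among those, v2.0 has the highest startup time (s) (≈ 12).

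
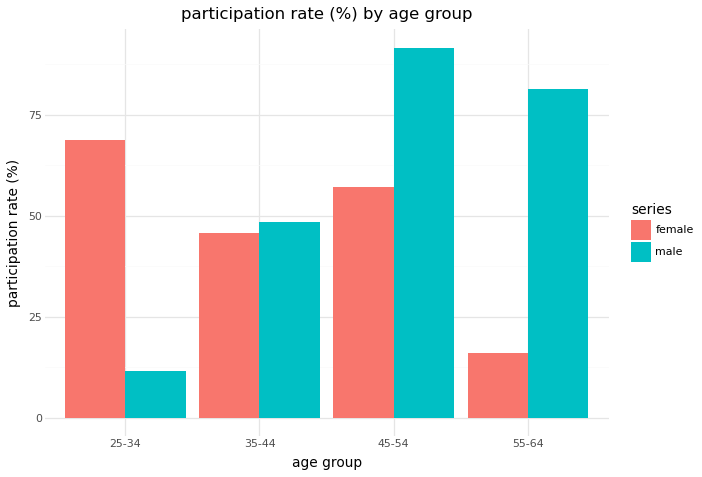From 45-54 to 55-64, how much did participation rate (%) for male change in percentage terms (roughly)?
45-54 ≈ 90, 55-64 ≈ 80; (80 − 90) / 90 ≈ -11.1%.

≈ -11.1%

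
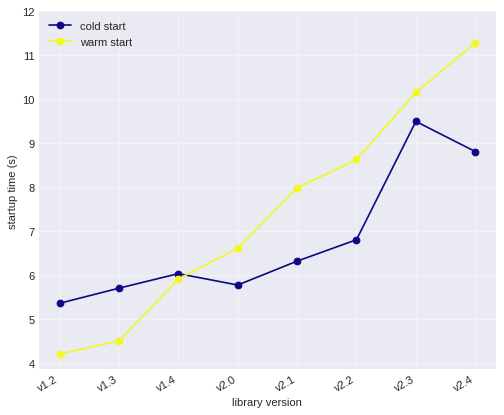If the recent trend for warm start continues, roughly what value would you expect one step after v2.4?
Last three: 9, 10, 11 → slope ≈ 1/step → next ≈ 12.

≈ 12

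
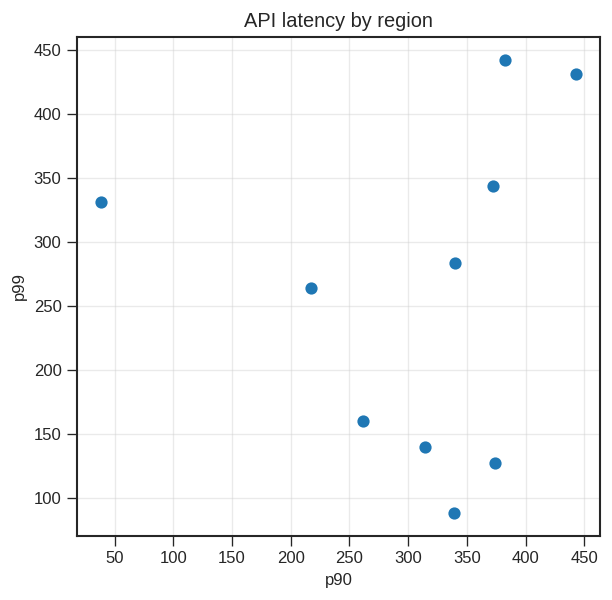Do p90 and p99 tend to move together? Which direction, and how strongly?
Points are roughly uncorrelated; weak (|r| ≈ 0.1).

no clear correlation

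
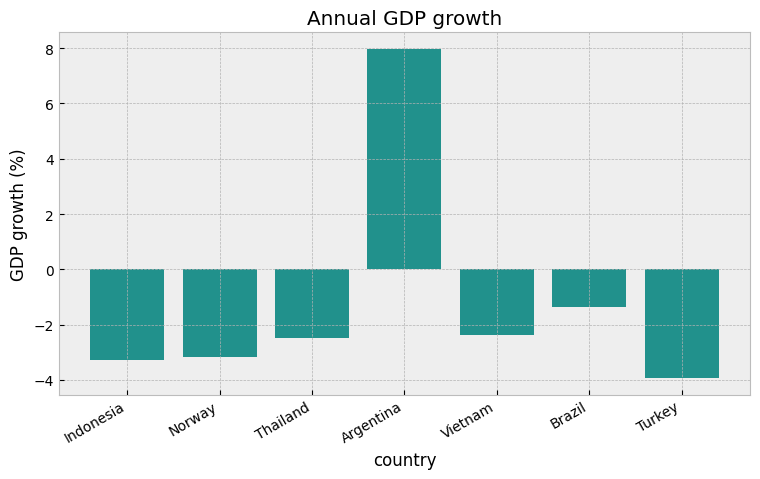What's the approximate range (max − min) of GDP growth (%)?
Max Argentina ≈ 8, min Turkey ≈ -4; range ≈ 12.

≈ 12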